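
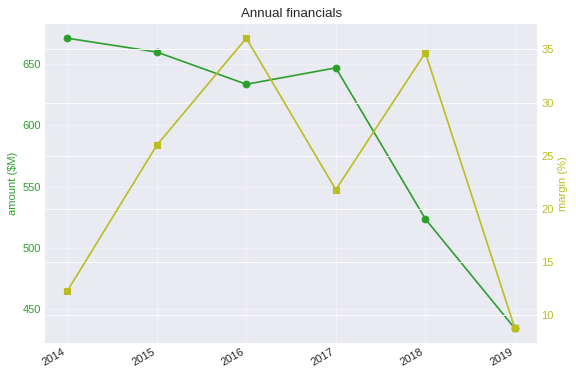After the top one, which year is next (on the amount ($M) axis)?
Top 3 (on the amount ($M) axis): 2014 ≈ 680, 2015 ≈ 660, 2017 ≈ 640.

2015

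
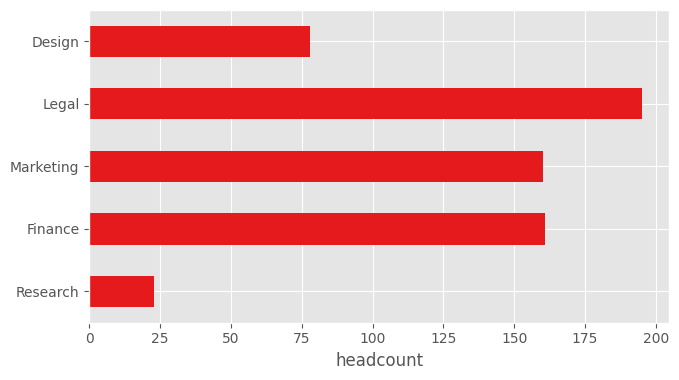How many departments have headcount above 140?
3

Above 140: Finance, Marketing, Legal.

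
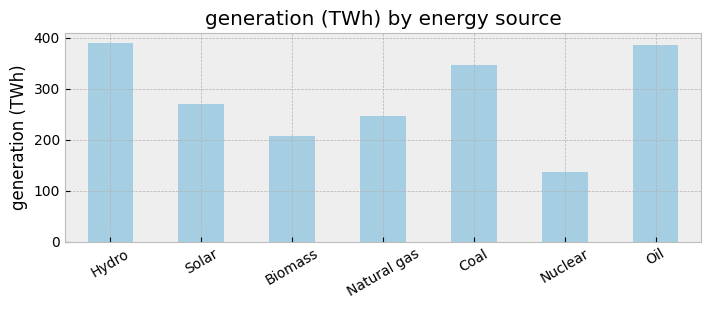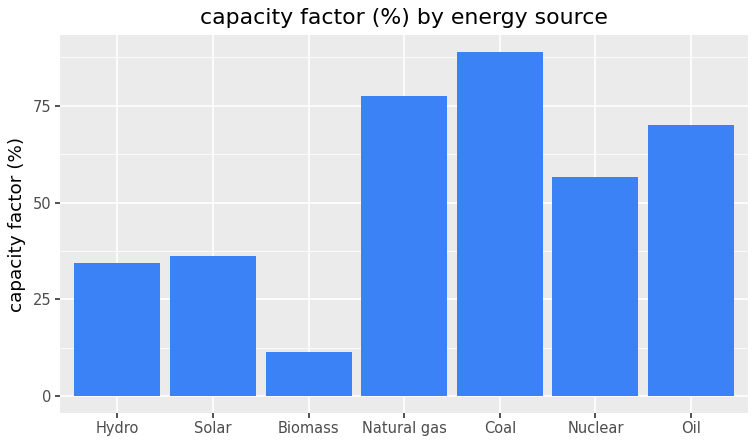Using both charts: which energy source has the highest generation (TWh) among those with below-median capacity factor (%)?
Hydro

Chart 2 median capacity factor (%) ≈ 60; below-median energy sources: Hydro, Solar, Biomass. Among those, Hydro has the highest generation (TWh) (≈ 400).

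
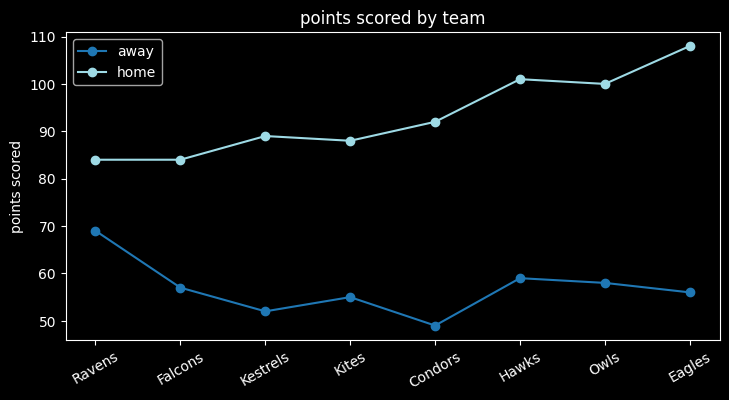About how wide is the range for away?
≈ 20

Max Ravens ≈ 70, min Condors ≈ 50; range ≈ 20.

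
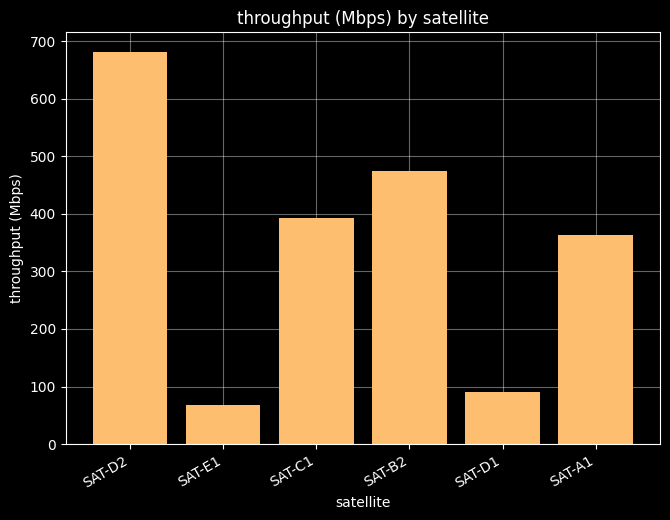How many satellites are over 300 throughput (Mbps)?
4

Above 300: SAT-D2, SAT-C1, SAT-B2, SAT-A1.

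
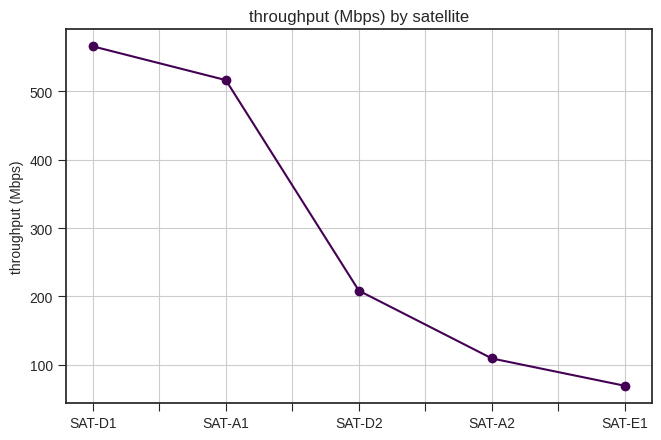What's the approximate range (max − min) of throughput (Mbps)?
≈ 500

Max SAT-D1 ≈ 550, min SAT-E1 ≈ 50; range ≈ 500.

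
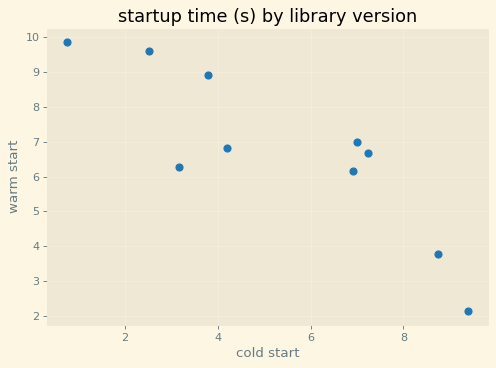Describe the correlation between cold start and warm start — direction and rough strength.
Points are negatively correlated; strong (|r| ≈ 0.9).

negative, strong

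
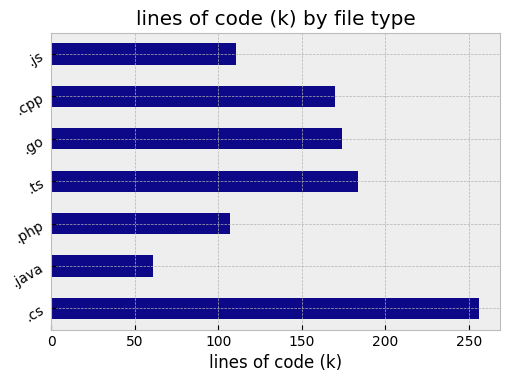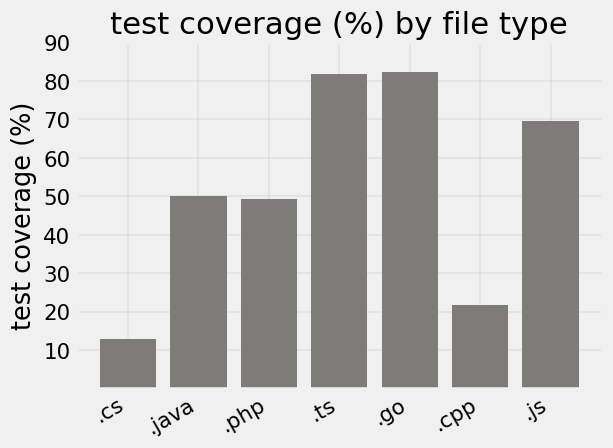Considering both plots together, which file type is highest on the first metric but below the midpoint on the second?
.cs

Chart 2 median test coverage (%) ≈ 50; below-median file types: .cs, .php, .cpp. Among those, .cs has the highest lines of code (k) (≈ 250).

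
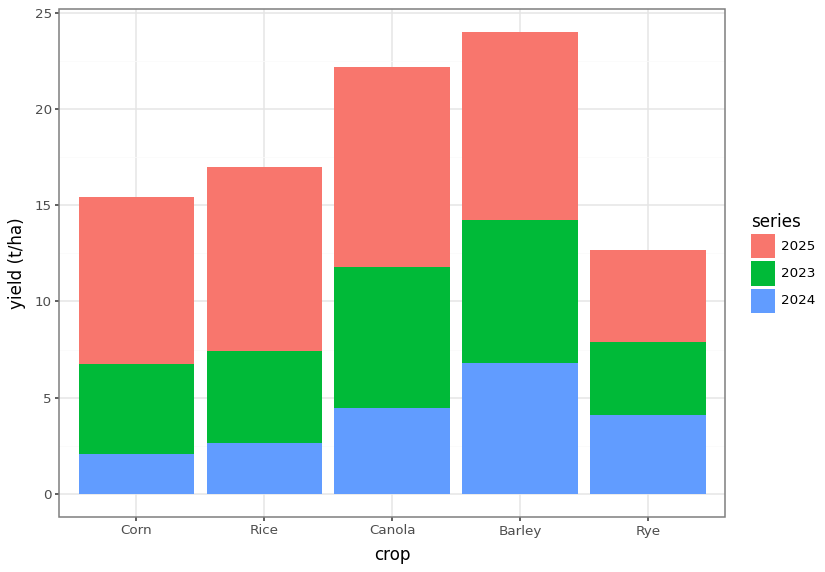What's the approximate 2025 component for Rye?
≈ 4

2025 top ≈ 12, bottom ≈ 8; segment ≈ 4.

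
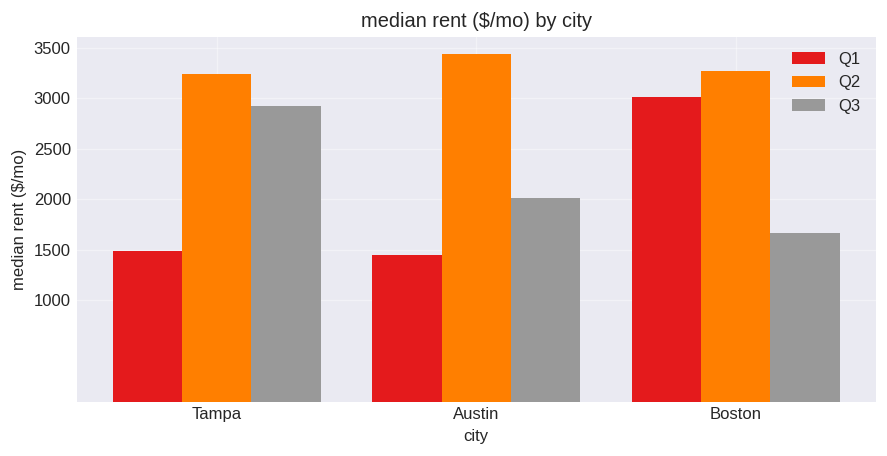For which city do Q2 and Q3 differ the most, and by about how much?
Boston: Q2 ≈ 3500, Q3 ≈ 1500 → gap ≈ 2000. Next-largest (Austin) is only ≈ 1500.

Boston, ≈ 2000 $/mo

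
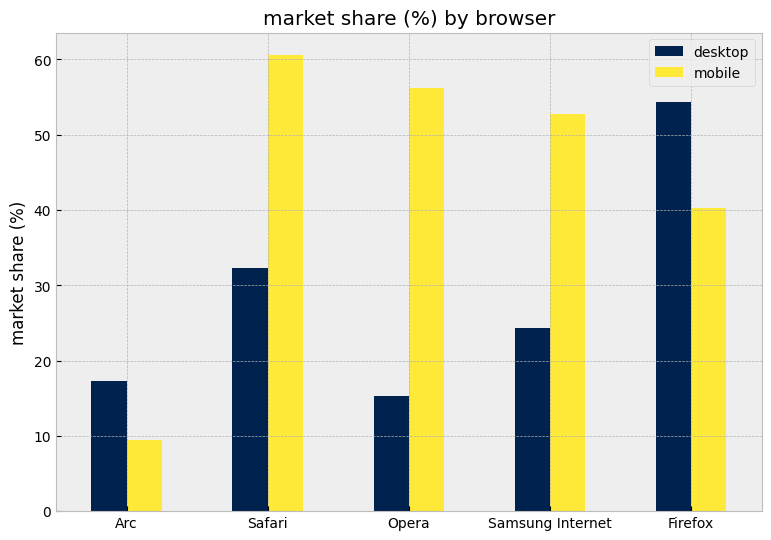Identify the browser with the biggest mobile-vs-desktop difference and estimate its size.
Opera, ≈ 40 %

Opera: mobile ≈ 60, desktop ≈ 20 → gap ≈ 40. Next-largest (Samsung Internet) is only ≈ 30.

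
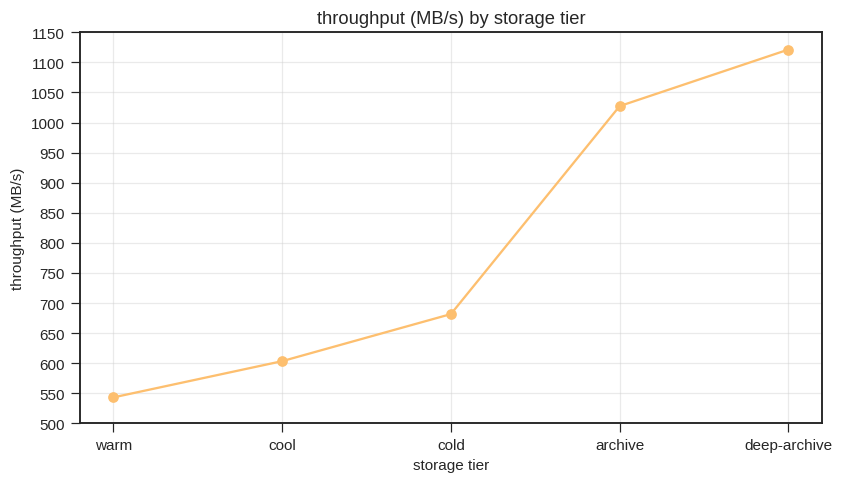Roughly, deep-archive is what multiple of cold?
≈ 1.57×

deep-archive ≈ 1100, cold ≈ 700; 1100/700 ≈ 1.57.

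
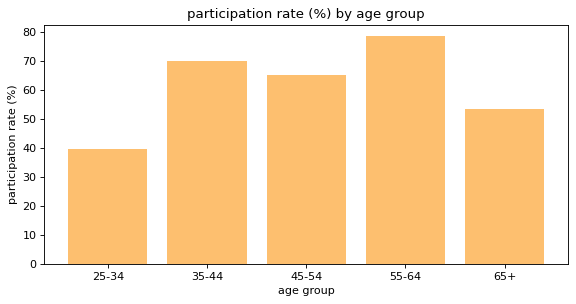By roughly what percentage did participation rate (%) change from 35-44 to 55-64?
≈ +14.3%

35-44 ≈ 70, 55-64 ≈ 80; (80 − 70) / 70 ≈ +14.3%.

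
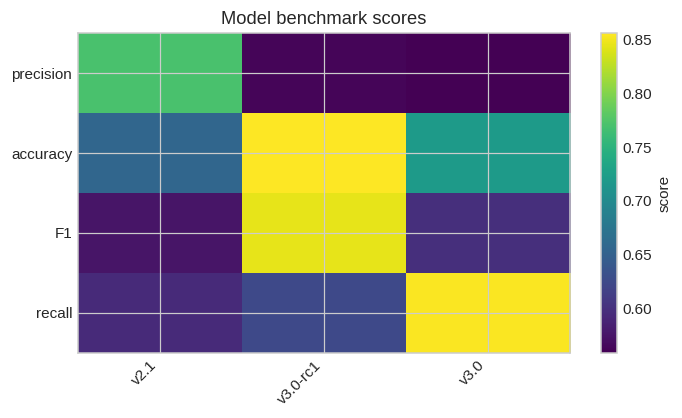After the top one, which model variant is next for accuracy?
Top 3 for accuracy: v3.0-rc1 ≈ 0.85, v3.0 ≈ 0.70, v2.1 ≈ 0.65.

v3.0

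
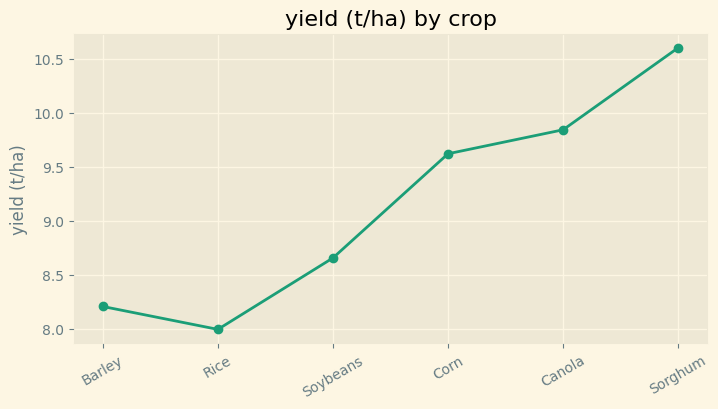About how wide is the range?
Max Sorghum ≈ 10.5, min Rice ≈ 8.0; range ≈ 2.5.

≈ 2.5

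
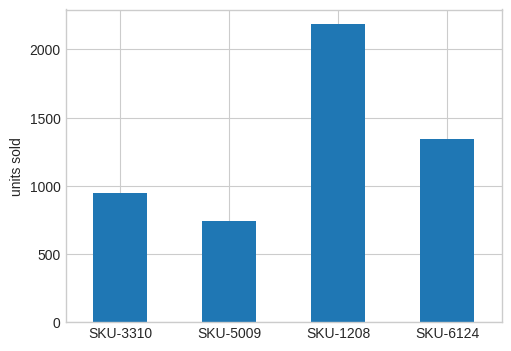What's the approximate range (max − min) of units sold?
≈ 1400

Max SKU-1208 ≈ 2200, min SKU-5009 ≈ 800; range ≈ 1400.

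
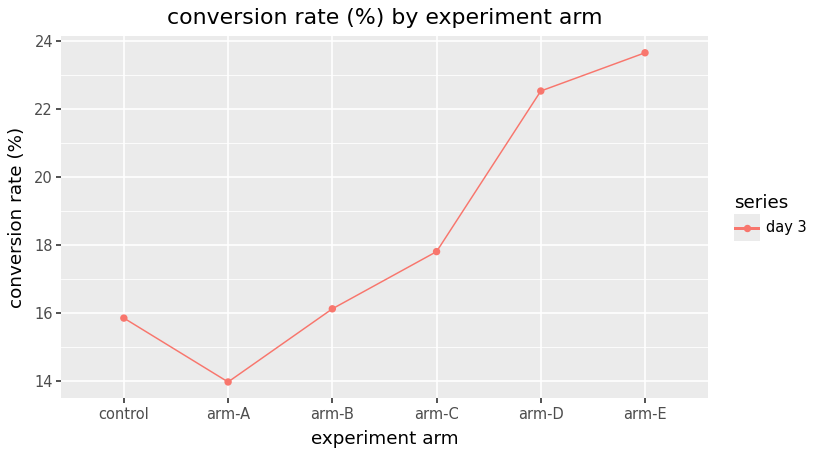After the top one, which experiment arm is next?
arm-D

Top 3: arm-E ≈ 24, arm-D ≈ 23, arm-C ≈ 18.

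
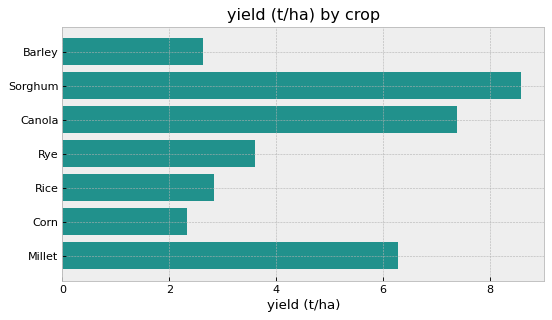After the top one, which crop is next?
Canola

Top 3: Sorghum ≈ 9, Canola ≈ 7, Millet ≈ 6.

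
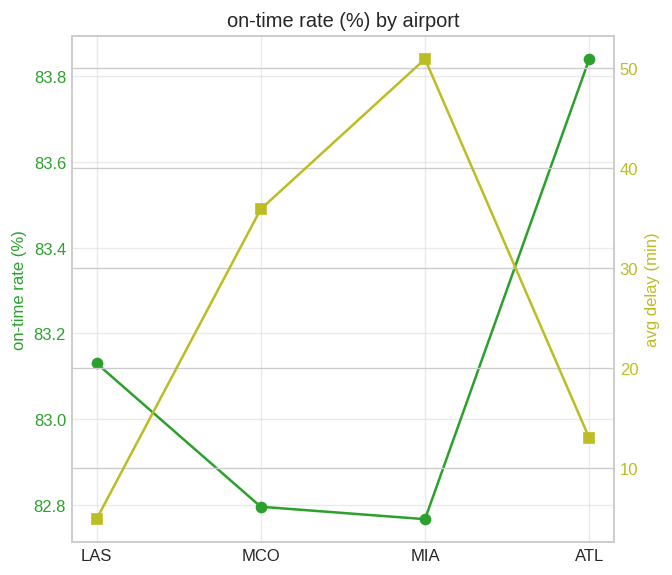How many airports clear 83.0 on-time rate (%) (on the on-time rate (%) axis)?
Above 83.0: LAS, ATL.

2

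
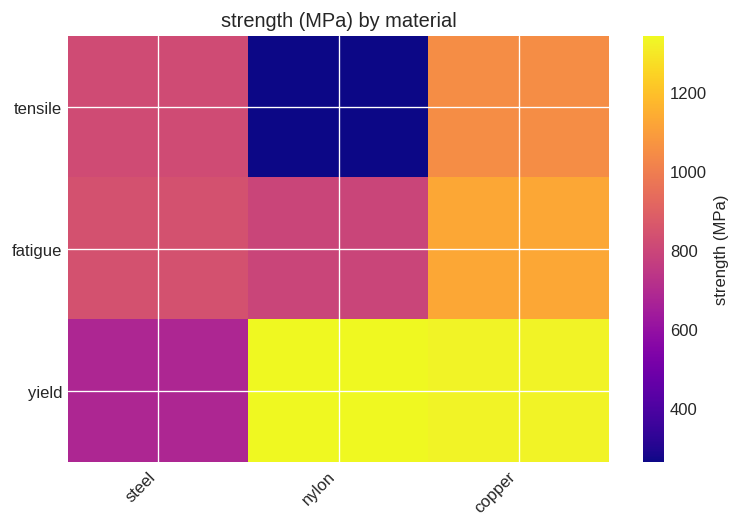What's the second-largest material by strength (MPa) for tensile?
steel

Top 3 for tensile: copper ≈ 1100, steel ≈ 800, nylon ≈ 300.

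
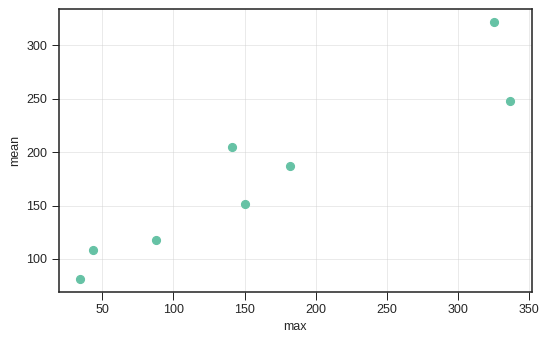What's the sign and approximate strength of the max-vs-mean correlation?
Points are positively correlated; strong (|r| ≈ 0.9).

positive, strong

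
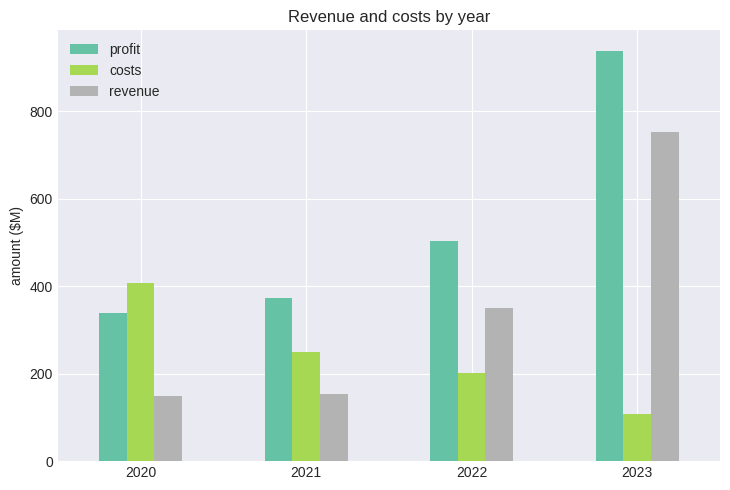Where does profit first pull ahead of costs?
2021

2020: profit ≈ 300 vs costs ≈ 400 (not yet); 2021: profit ≈ 400 vs costs ≈ 200 (first crossover).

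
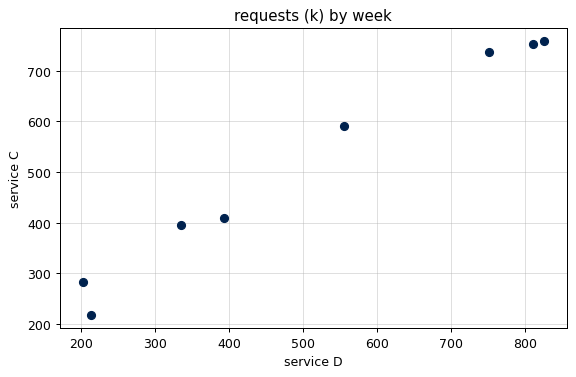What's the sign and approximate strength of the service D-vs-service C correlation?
positive, strong

Points are positively correlated; strong (|r| ≈ 1.0).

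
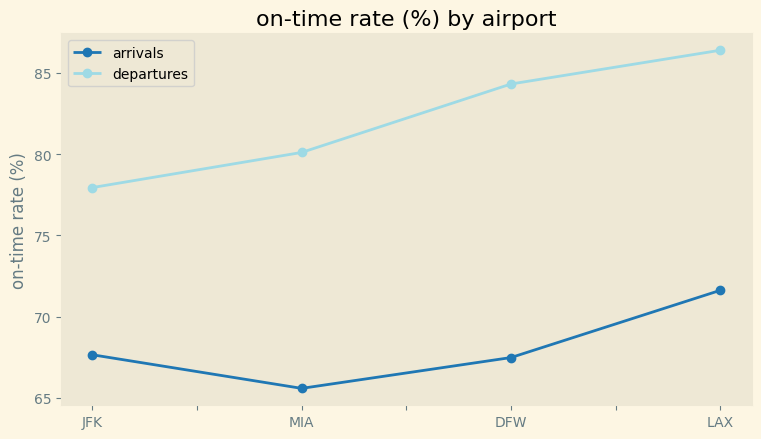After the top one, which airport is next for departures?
DFW

Top 3 for departures: LAX ≈ 86, DFW ≈ 84, MIA ≈ 80.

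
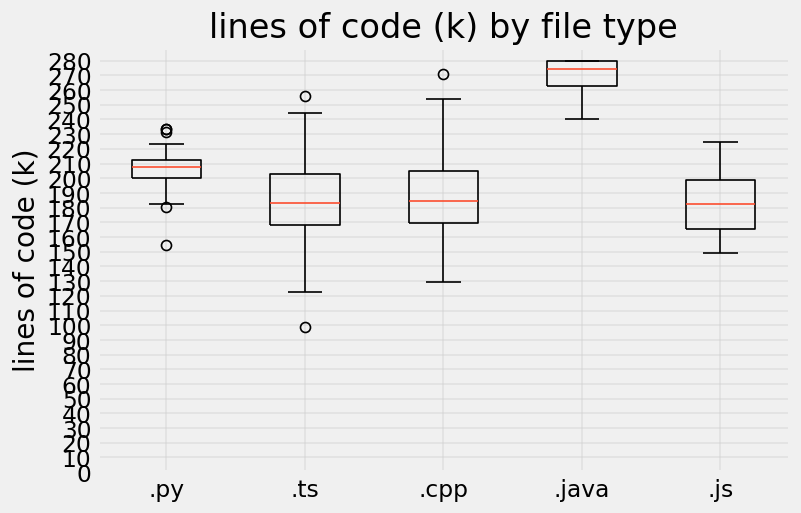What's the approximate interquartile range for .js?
Q3 ≈ 200, Q1 ≈ 170; IQR ≈ 30.

≈ 30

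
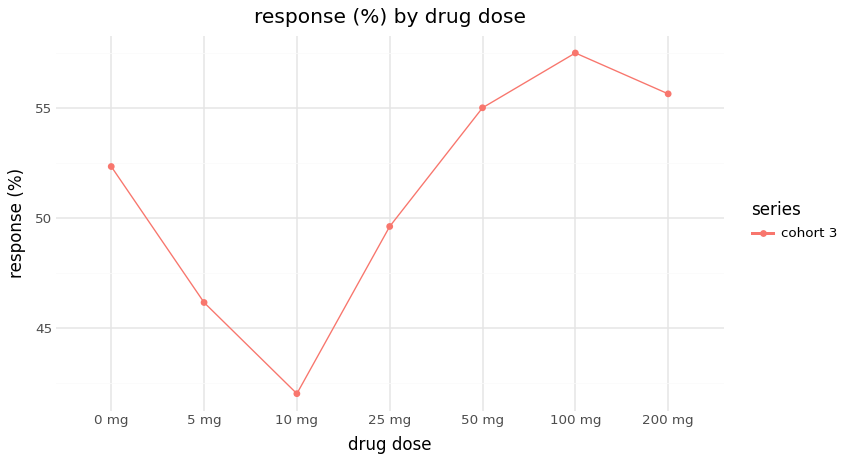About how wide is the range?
≈ 16

Max 100 mg ≈ 58, min 10 mg ≈ 42; range ≈ 16.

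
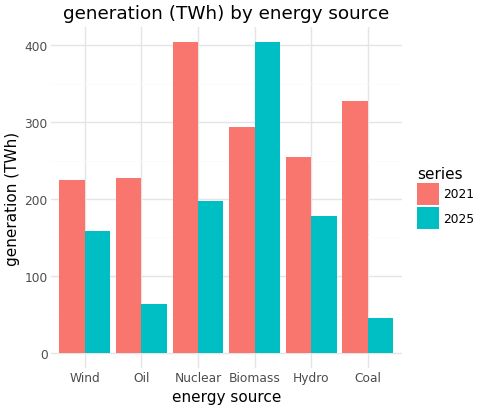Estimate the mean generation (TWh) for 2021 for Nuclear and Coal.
(400 + 350) / 2 ≈ 375.

≈ 375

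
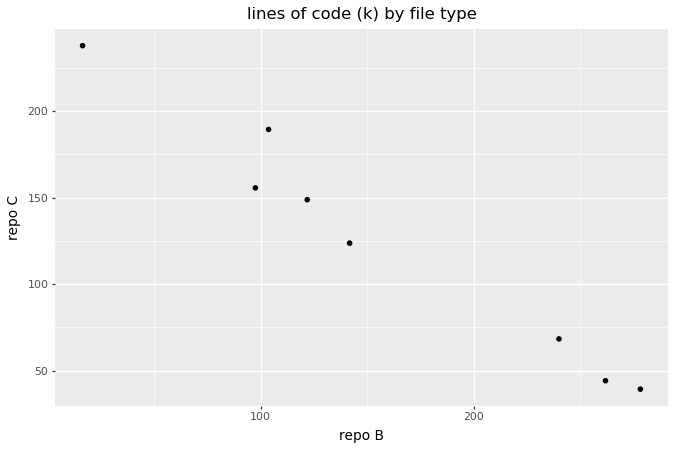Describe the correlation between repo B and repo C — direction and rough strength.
Points are negatively correlated; strong (|r| ≈ 1.0).

negative, strong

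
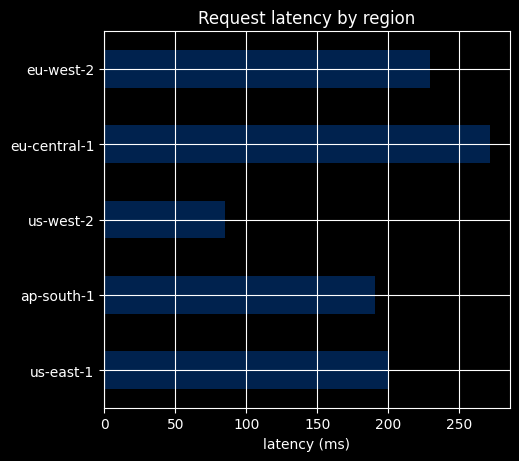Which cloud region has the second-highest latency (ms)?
Top 3: eu-central-1 ≈ 275, eu-west-2 ≈ 225, us-east-1 ≈ 200.

eu-west-2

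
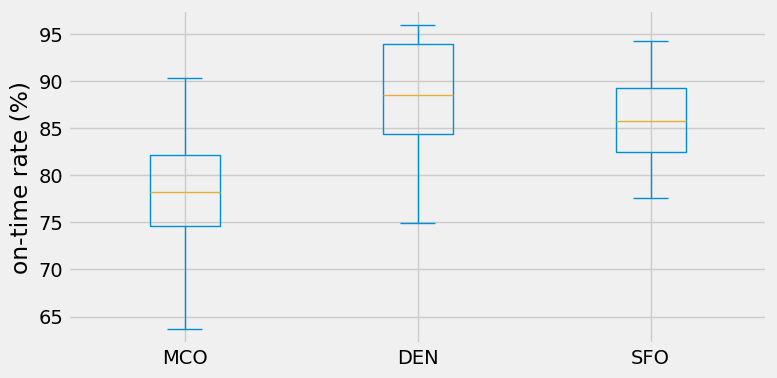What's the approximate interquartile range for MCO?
≈ 7

Q3 ≈ 82, Q1 ≈ 75; IQR ≈ 7.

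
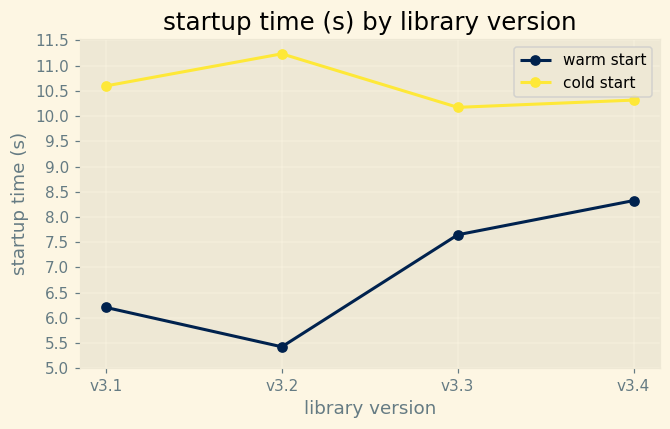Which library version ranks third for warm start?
v3.1

Top 4 for warm start: v3.4 ≈ 8.5, v3.3 ≈ 7.5, v3.1 ≈ 6.0, v3.2 ≈ 5.5.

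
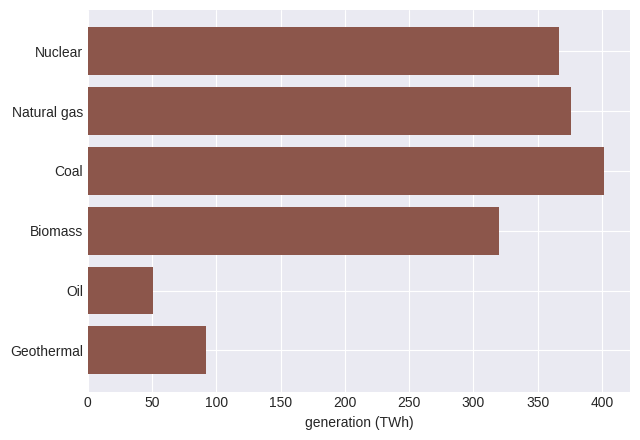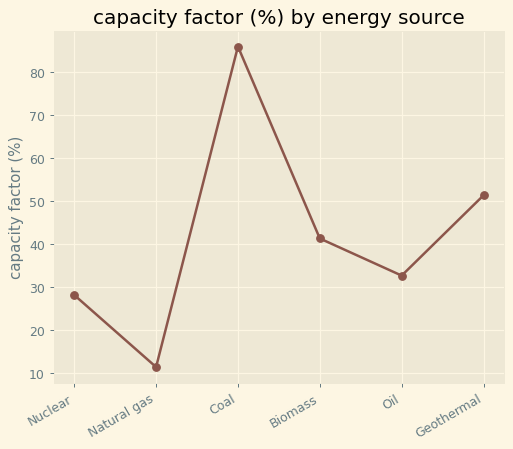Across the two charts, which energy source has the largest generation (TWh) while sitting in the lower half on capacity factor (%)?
Chart 2 median capacity factor (%) ≈ 40; below-median energy sources: Nuclear, Natural gas, Oil. Among those, Natural gas has the highest generation (TWh) (≈ 400).

Natural gas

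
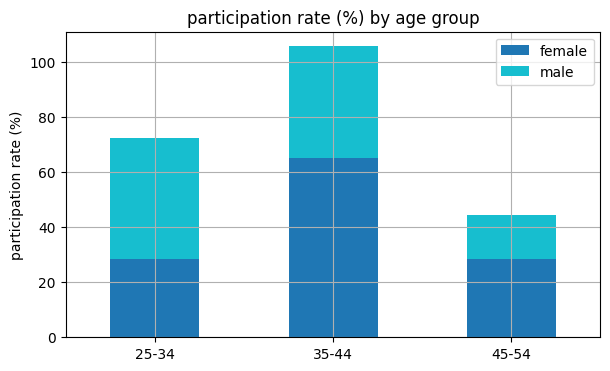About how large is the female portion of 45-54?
≈ 30

female top ≈ 30, bottom ≈ 0; segment ≈ 30.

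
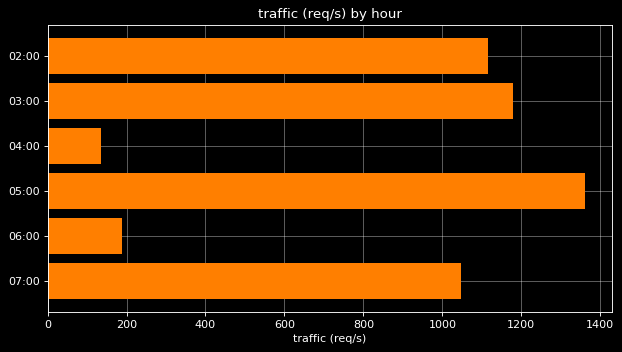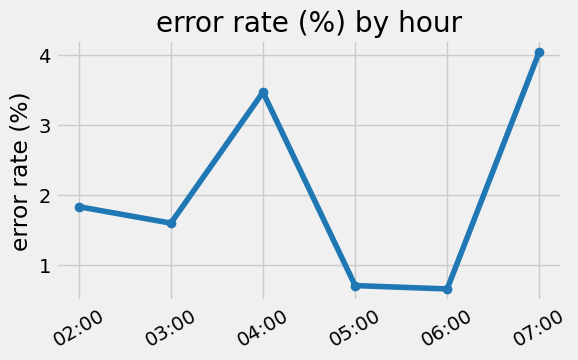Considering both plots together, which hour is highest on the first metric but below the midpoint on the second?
05:00

Chart 2 median error rate (%) ≈ 1.5; below-median hours: 03:00, 05:00, 06:00. Among those, 05:00 has the highest traffic (req/s) (≈ 1400).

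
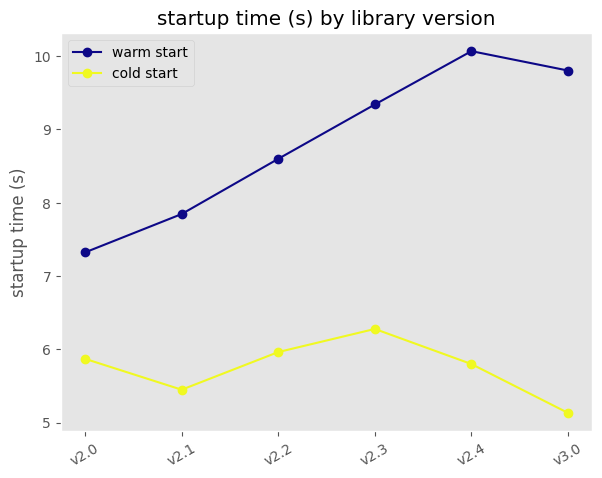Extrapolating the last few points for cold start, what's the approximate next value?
≈ 4.25

Last three: 6.5, 6.0, 5.0 → slope ≈ -0.75/step → next ≈ 4.25.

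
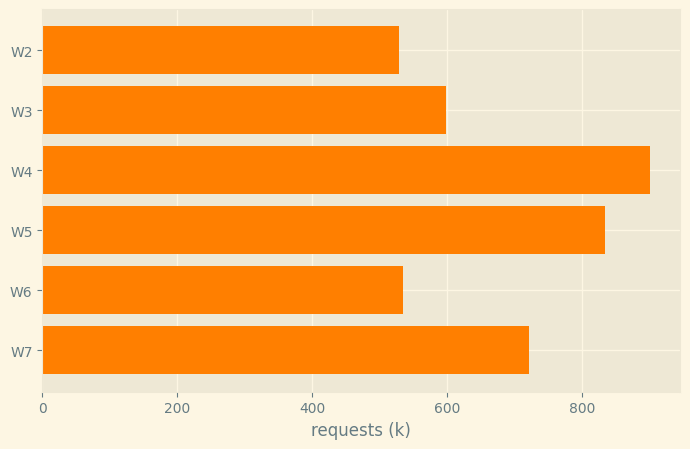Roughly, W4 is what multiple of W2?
W4 ≈ 900, W2 ≈ 500; 900/500 ≈ 1.8.

≈ 1.8×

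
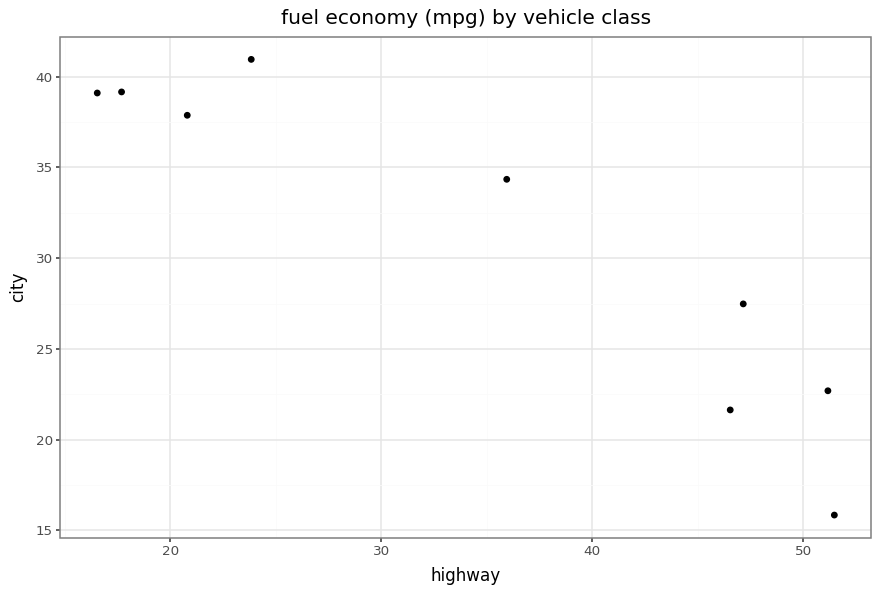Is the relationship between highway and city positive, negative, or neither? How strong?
Points are negatively correlated; strong (|r| ≈ 0.9).

negative, strong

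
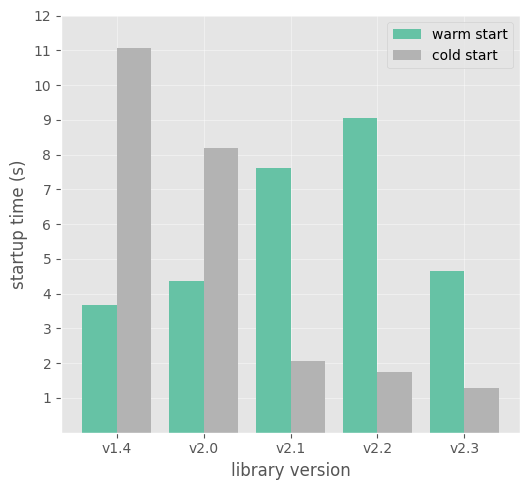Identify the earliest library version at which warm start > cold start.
v2.0: warm start ≈ 4 vs cold start ≈ 8 (not yet); v2.1: warm start ≈ 8 vs cold start ≈ 2 (first crossover).

v2.1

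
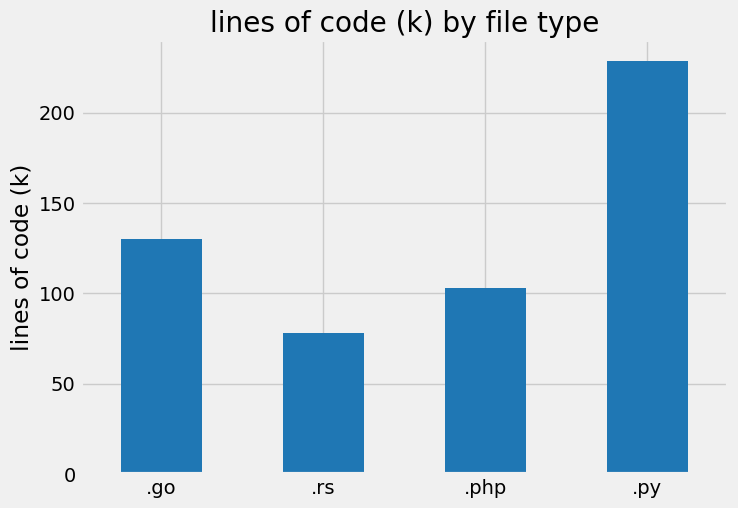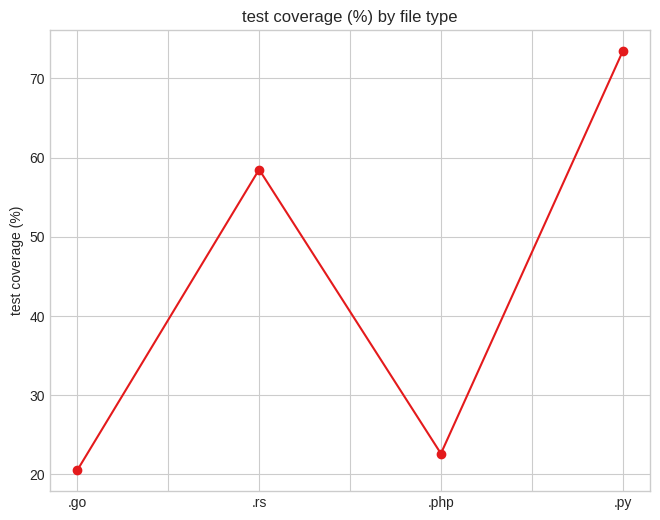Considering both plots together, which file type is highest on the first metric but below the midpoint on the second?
.go

Chart 2 median test coverage (%) ≈ 40; below-median file types: .go, .php. Among those, .go has the highest lines of code (k) (≈ 125).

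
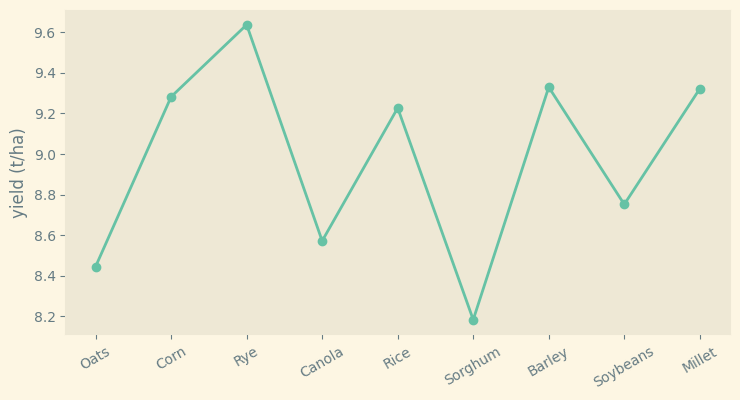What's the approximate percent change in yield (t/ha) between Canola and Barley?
≈ +9.3%

Canola ≈ 8.6, Barley ≈ 9.4; (9.4 − 8.6) / 8.6 ≈ +9.3%.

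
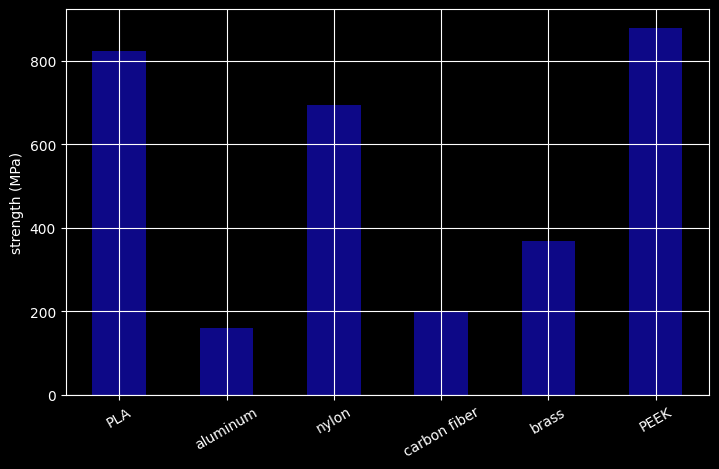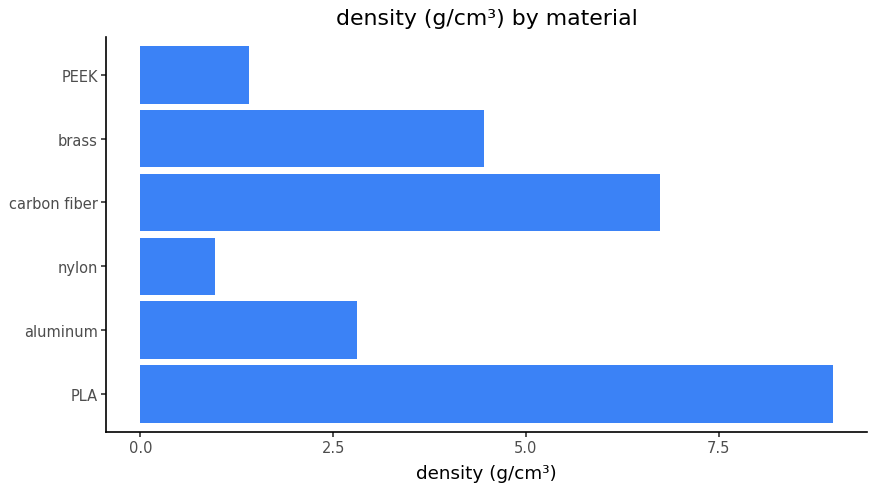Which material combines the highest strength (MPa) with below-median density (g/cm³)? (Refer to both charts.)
Chart 2 median density (g/cm³) ≈ 4; below-median materials: aluminum, nylon, PEEK. Among those, PEEK has the highest strength (MPa) (≈ 900).

PEEK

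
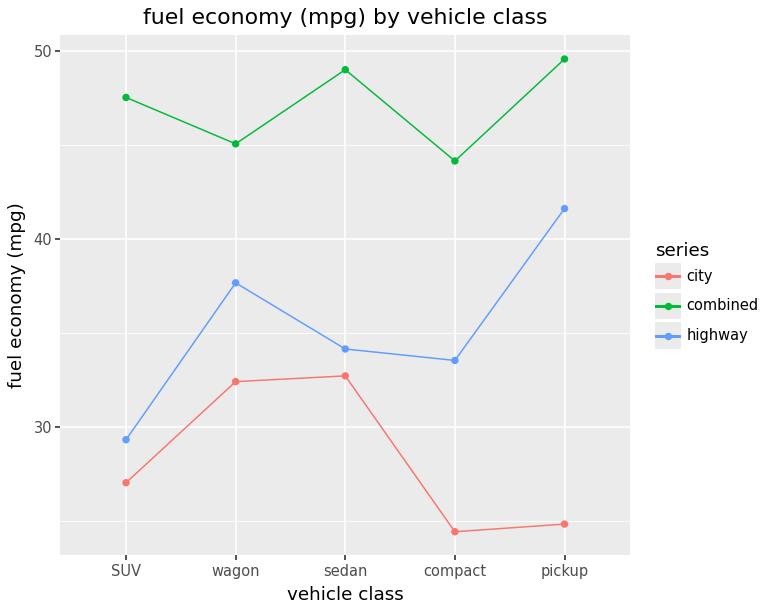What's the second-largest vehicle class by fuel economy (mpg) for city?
wagon

Top 3 for city: sedan ≈ 35, wagon ≈ 30, SUV ≈ 25.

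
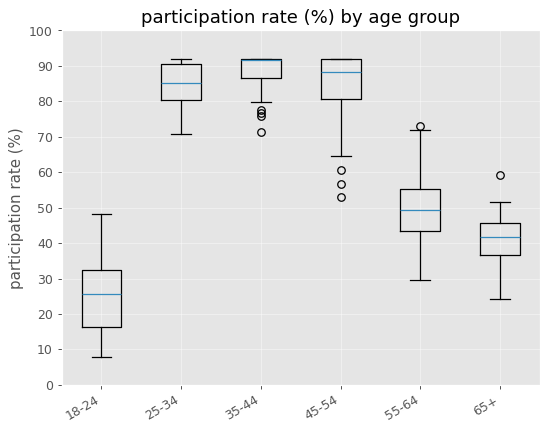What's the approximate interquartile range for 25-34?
≈ 10

Q3 ≈ 90, Q1 ≈ 80; IQR ≈ 10.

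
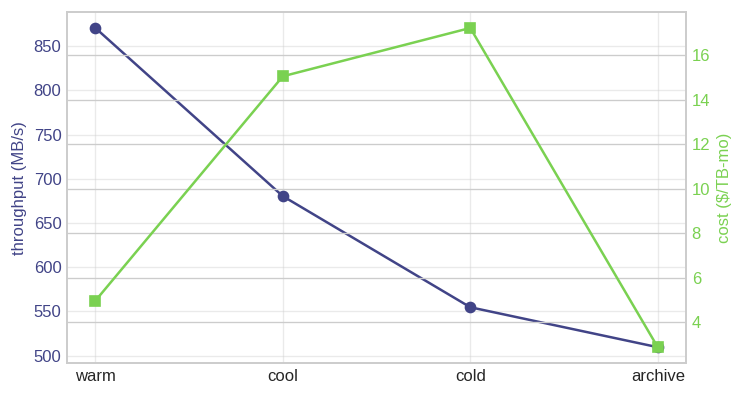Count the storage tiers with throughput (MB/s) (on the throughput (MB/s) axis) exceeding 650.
2

Above 650: warm, cool.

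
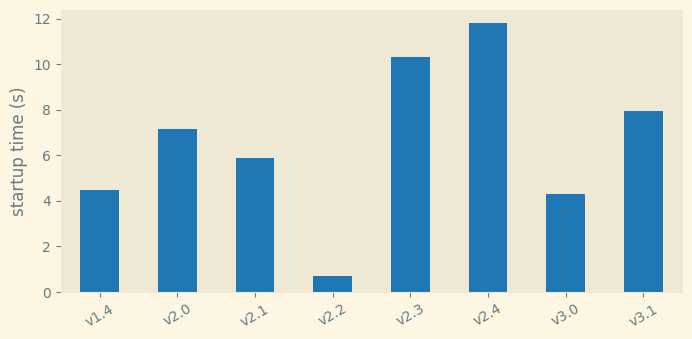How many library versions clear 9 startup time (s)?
2

Above 9: v2.3, v2.4.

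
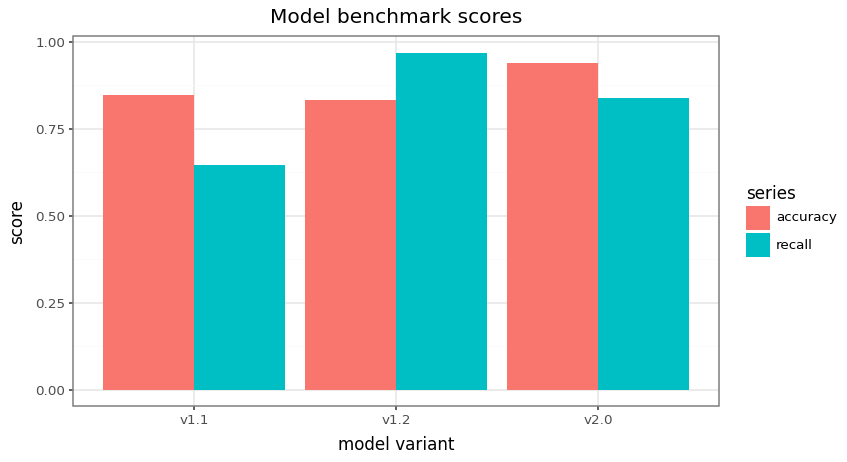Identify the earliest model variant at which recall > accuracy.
v1.2

v1.1: recall ≈ 0.6 vs accuracy ≈ 0.8 (not yet); v1.2: recall ≈ 1.0 vs accuracy ≈ 0.8 (first crossover).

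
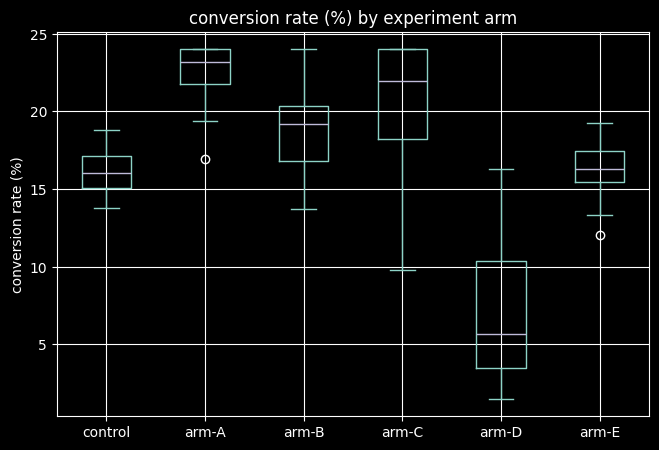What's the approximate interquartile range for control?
Q3 ≈ 18, Q1 ≈ 16; IQR ≈ 2.

≈ 2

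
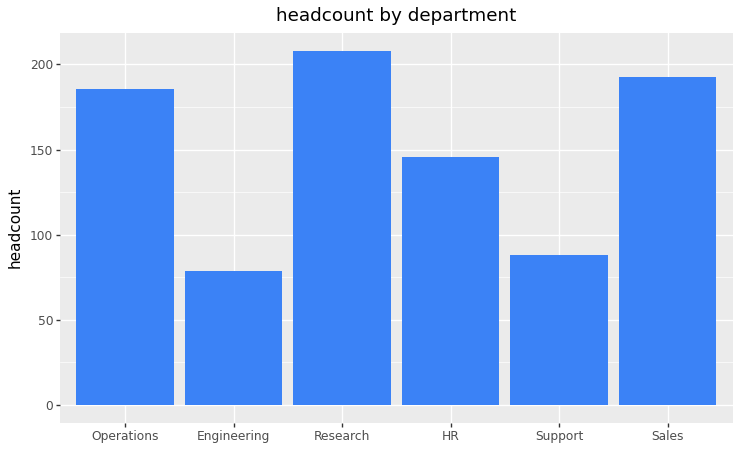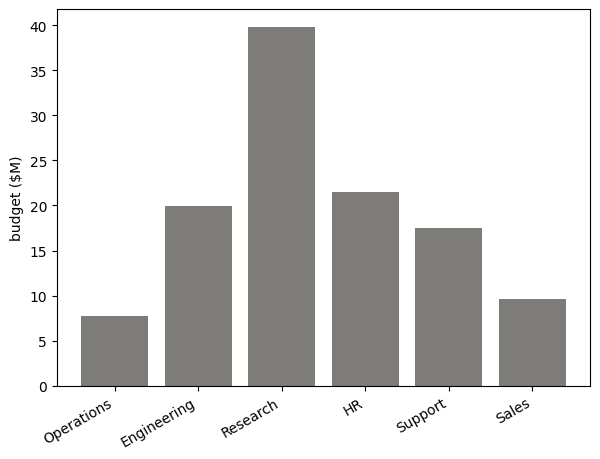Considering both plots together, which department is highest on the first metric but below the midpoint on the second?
Sales

Chart 2 median budget ($M) ≈ 20; below-median departments: Operations, Support, Sales. Among those, Sales has the highest headcount (≈ 200).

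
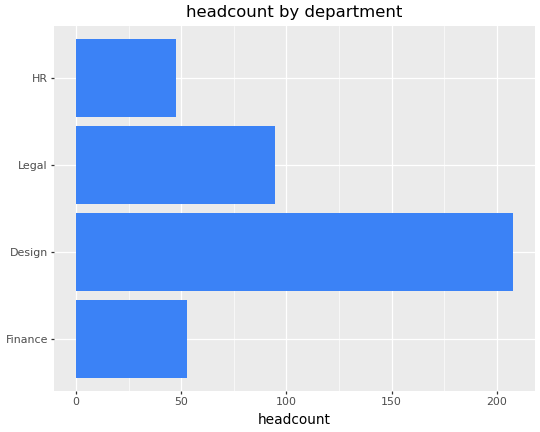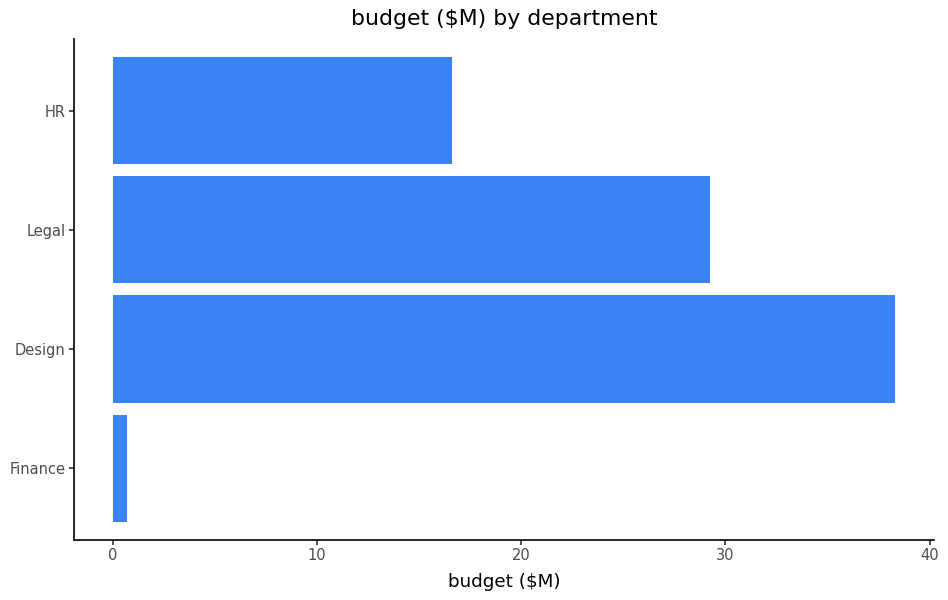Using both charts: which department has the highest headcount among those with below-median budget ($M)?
Finance

Chart 2 median budget ($M) ≈ 25; below-median departments: Finance, HR. Among those, Finance has the highest headcount (≈ 60).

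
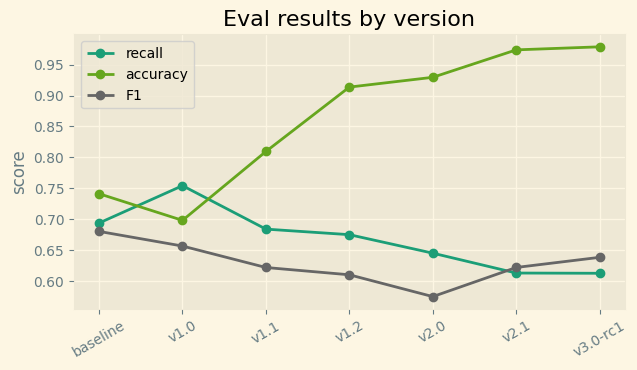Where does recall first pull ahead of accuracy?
v1.0

baseline: recall ≈ 0.70 vs accuracy ≈ 0.75 (not yet); v1.0: recall ≈ 0.75 vs accuracy ≈ 0.70 (first crossover).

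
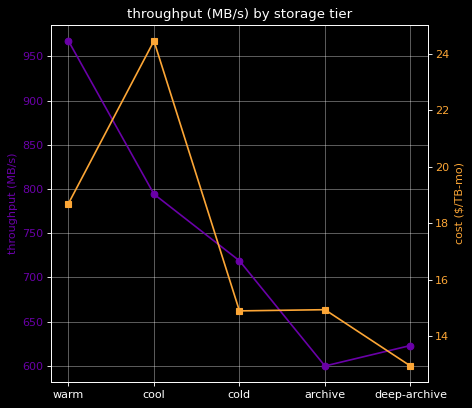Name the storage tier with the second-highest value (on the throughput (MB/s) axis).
cool

Top 3 (on the throughput (MB/s) axis): warm ≈ 950, cool ≈ 800, cold ≈ 700.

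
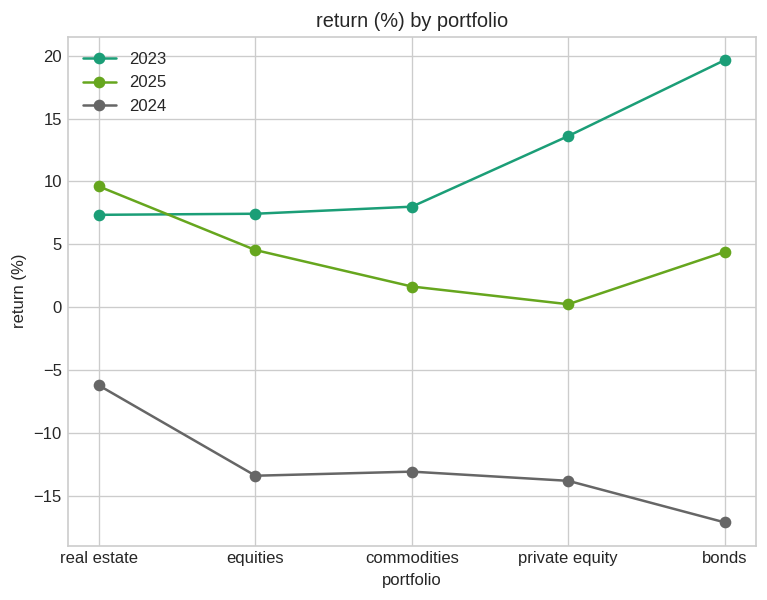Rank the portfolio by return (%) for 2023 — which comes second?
private equity

Top 3 for 2023: bonds ≈ 20, private equity ≈ 15, commodities ≈ 10.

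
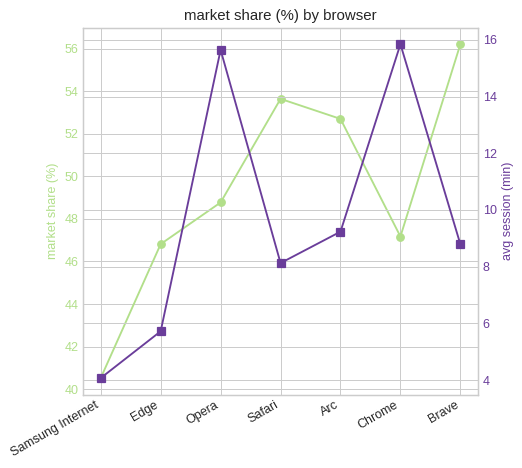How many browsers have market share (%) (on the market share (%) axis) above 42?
Above 42: Edge, Opera, Safari, Arc, Chrome, Brave.

6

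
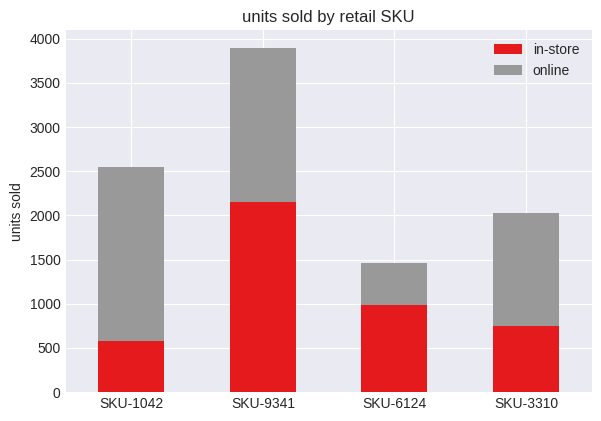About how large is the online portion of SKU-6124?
online top ≈ 1500, bottom ≈ 1000; segment ≈ 500.

≈ 500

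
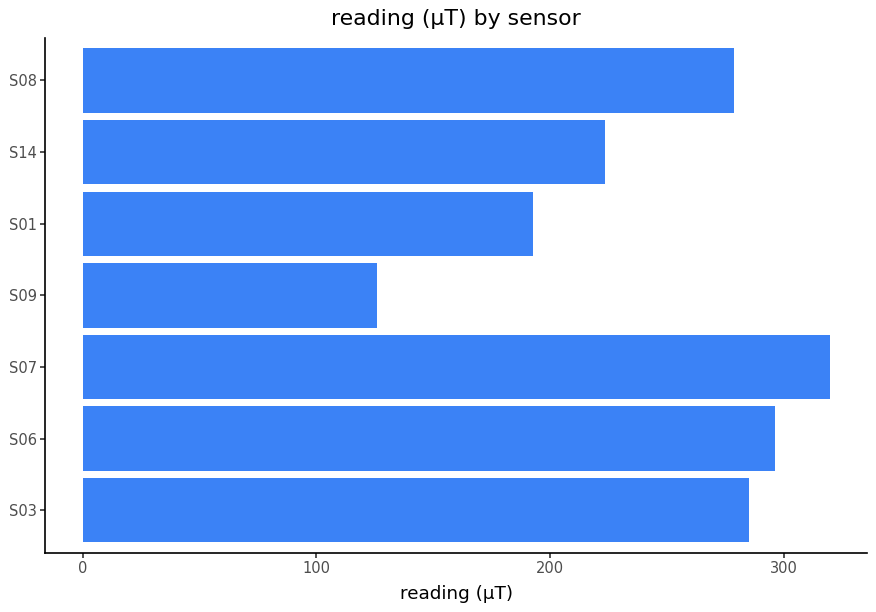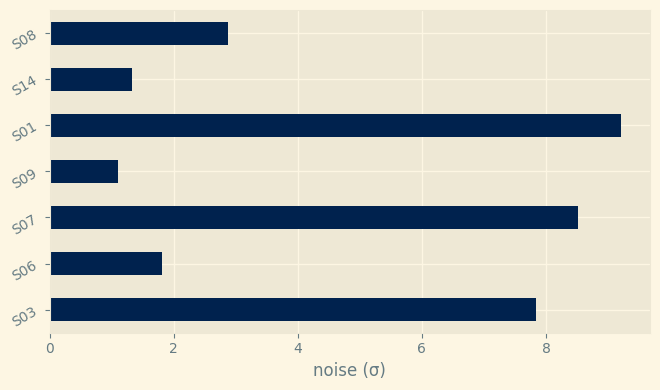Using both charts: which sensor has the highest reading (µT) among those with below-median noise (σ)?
Chart 2 median noise (σ) ≈ 3; below-median sensors: S06, S09, S14. Among those, S06 has the highest reading (µT) (≈ 300).

S06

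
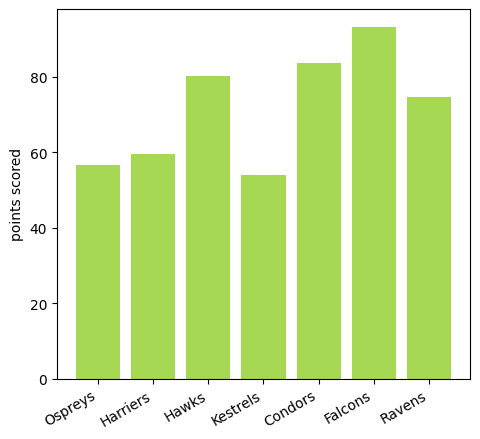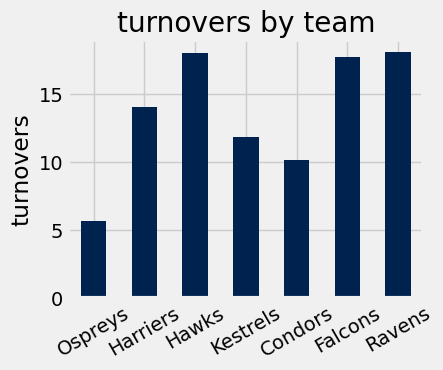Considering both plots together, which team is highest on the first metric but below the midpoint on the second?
Chart 2 median turnovers ≈ 14; below-median teams: Ospreys, Kestrels, Condors. Among those, Condors has the highest points scored (≈ 80).

Condors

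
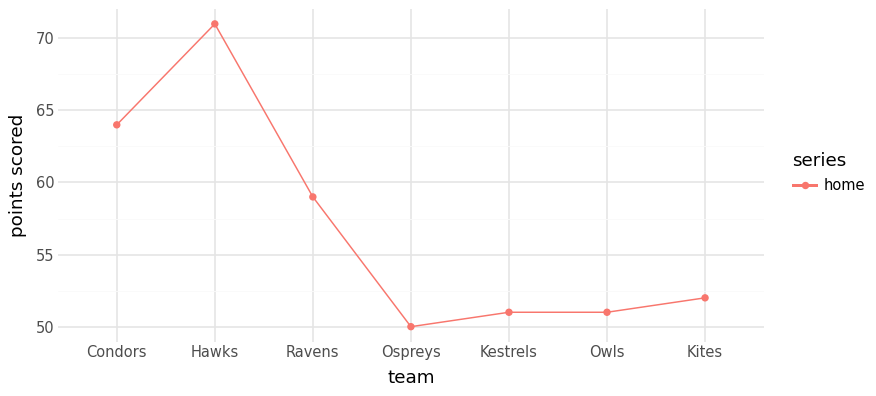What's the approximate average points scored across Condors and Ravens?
≈ 62

(64 + 60) / 2 ≈ 62.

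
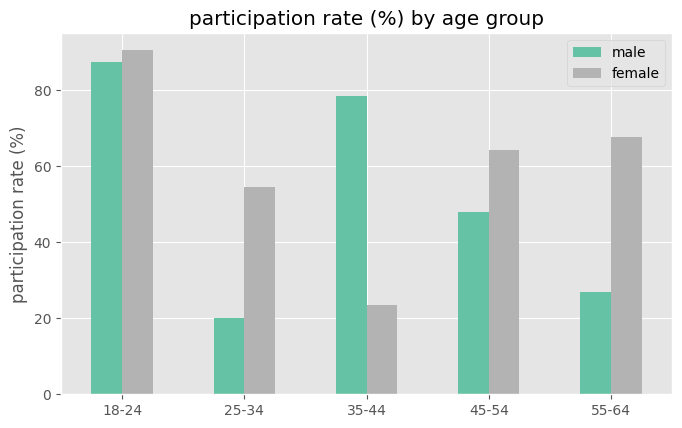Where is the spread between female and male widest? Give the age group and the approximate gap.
35-44: female ≈ 20, male ≈ 80 → gap ≈ 60. Next-largest (55-64) is only ≈ 40.

35-44, ≈ 60 %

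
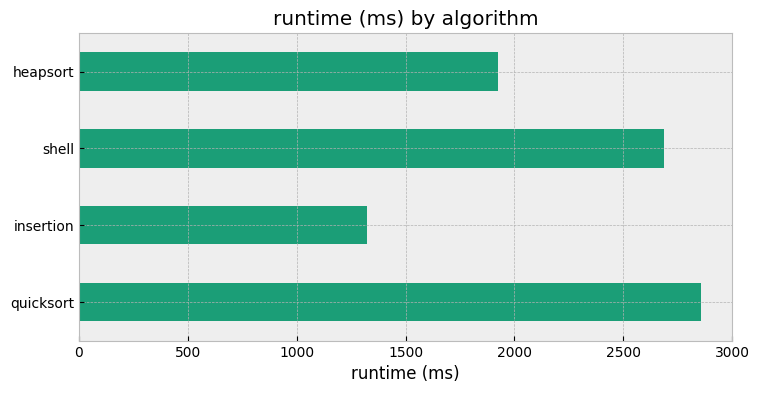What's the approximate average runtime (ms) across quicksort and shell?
≈ 2750

(3000 + 2500) / 2 ≈ 2750.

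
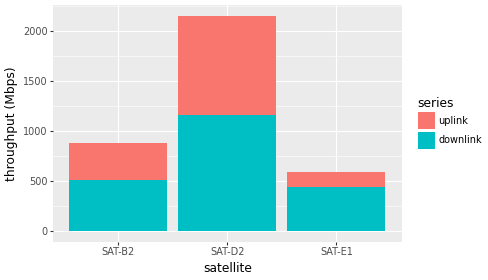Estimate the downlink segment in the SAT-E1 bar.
downlink top ≈ 400, bottom ≈ 0; segment ≈ 400.

≈ 400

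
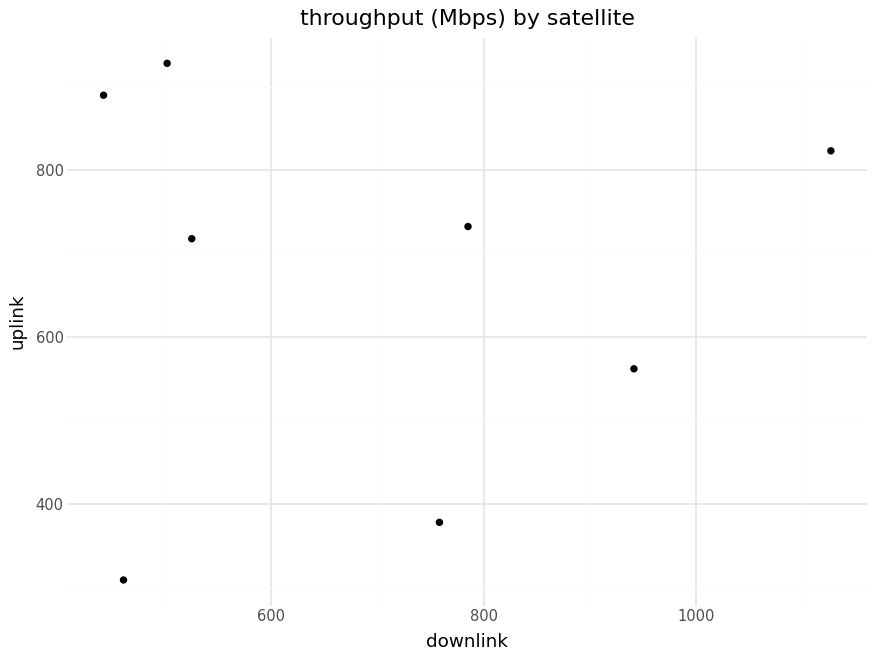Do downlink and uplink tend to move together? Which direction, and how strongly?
Points are roughly uncorrelated; weak (|r| ≈ 0.0).

no clear correlation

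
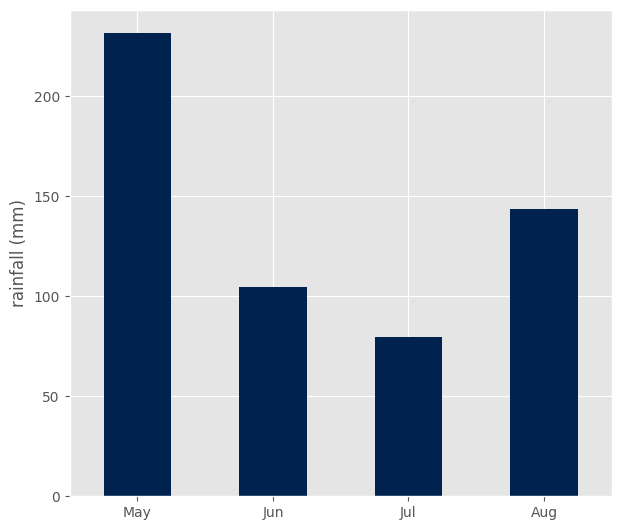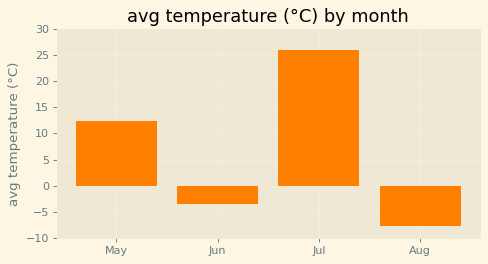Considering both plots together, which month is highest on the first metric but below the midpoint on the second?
Chart 2 median avg temperature (°C) ≈ 5; below-median months: Jun, Aug. Among those, Aug has the highest rainfall (mm) (≈ 150).

Aug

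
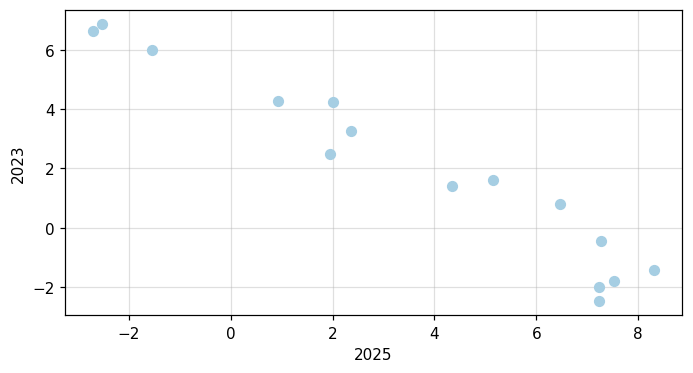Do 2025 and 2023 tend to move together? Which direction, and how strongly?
negative, strong

Points are negatively correlated; strong (|r| ≈ 1.0).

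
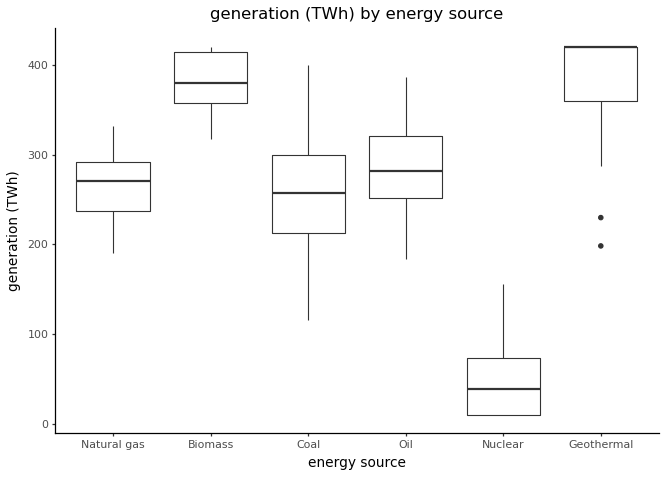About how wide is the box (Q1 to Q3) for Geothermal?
Q3 ≈ 400, Q1 ≈ 350; IQR ≈ 50.

≈ 50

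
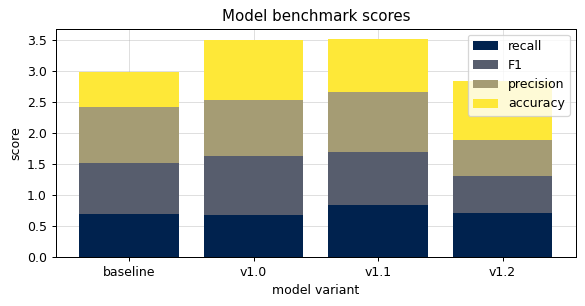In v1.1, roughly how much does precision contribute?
precision top ≈ 2.5, bottom ≈ 1.5; segment ≈ 1.0.

≈ 1.0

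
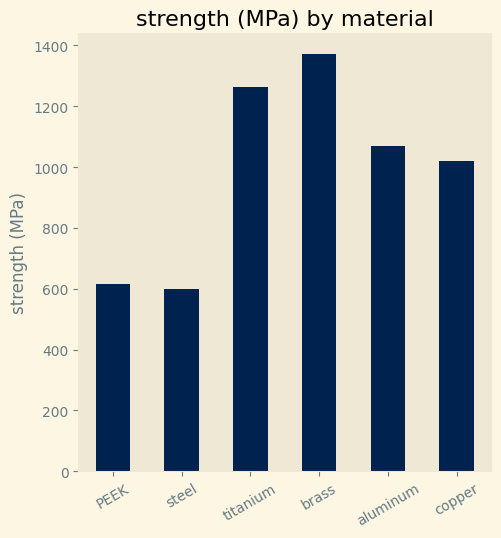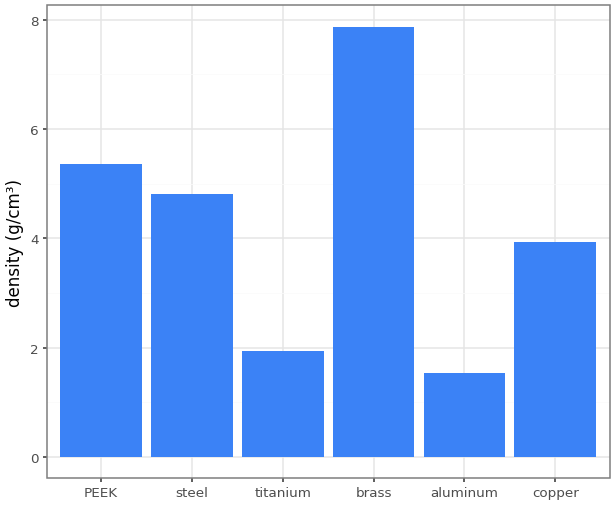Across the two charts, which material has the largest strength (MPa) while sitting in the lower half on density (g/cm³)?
titanium

Chart 2 median density (g/cm³) ≈ 4; below-median materials: titanium, aluminum, copper. Among those, titanium has the highest strength (MPa) (≈ 1200).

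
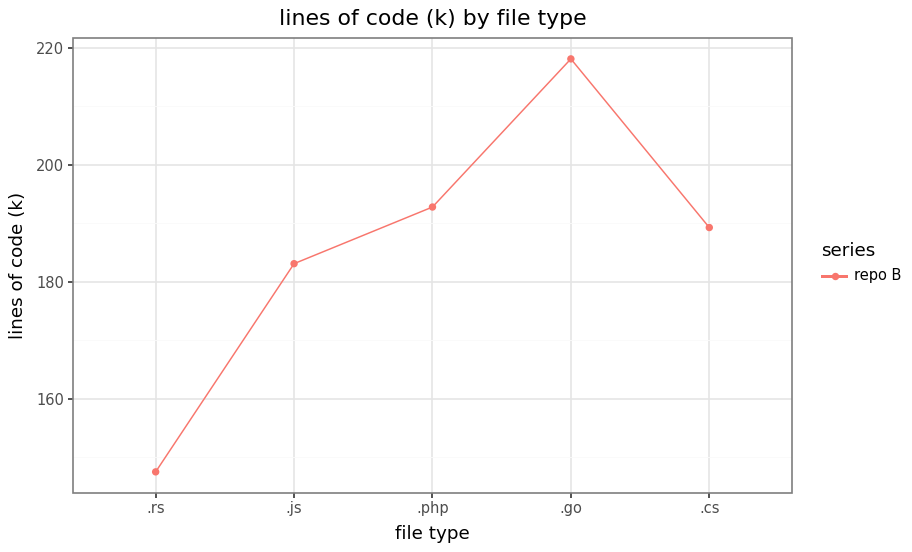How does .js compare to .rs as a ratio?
≈ 1.2×

.js ≈ 180, .rs ≈ 150; 180/150 ≈ 1.2.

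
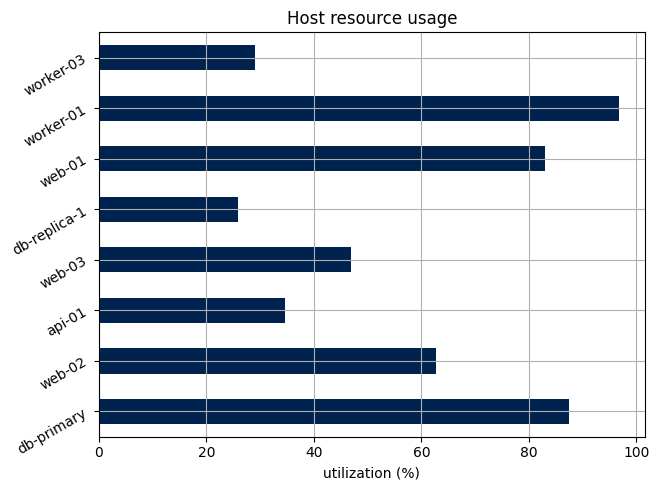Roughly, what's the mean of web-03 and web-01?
(50 + 80) / 2 ≈ 65.

≈ 65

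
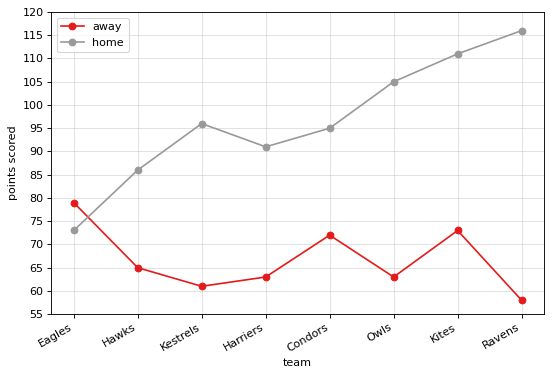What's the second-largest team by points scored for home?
Kites

Top 3 for home: Ravens ≈ 115, Kites ≈ 110, Owls ≈ 105.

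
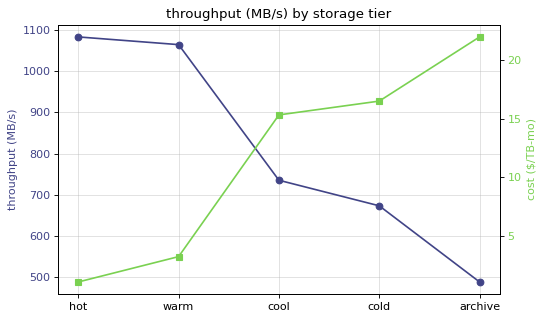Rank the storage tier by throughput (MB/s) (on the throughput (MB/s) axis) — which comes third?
Top 4 (on the throughput (MB/s) axis): hot ≈ 1100, warm ≈ 1050, cool ≈ 750, cold ≈ 650.

cool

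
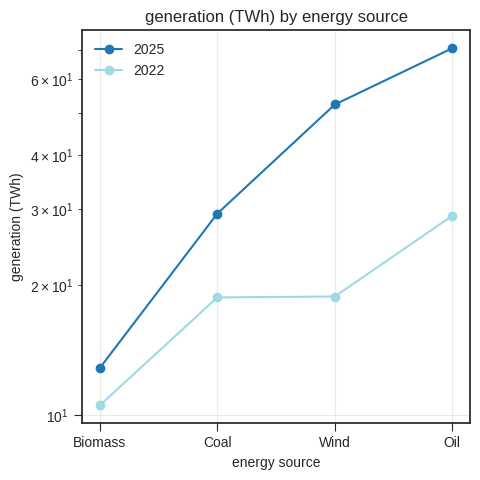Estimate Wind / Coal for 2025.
Wind ≈ 50, Coal ≈ 30; 50/30 ≈ 1.67.

≈ 1.67×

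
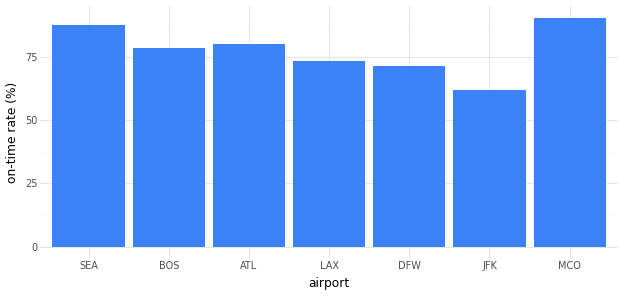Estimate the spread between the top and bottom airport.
Max MCO ≈ 90, min JFK ≈ 60; range ≈ 30.

≈ 30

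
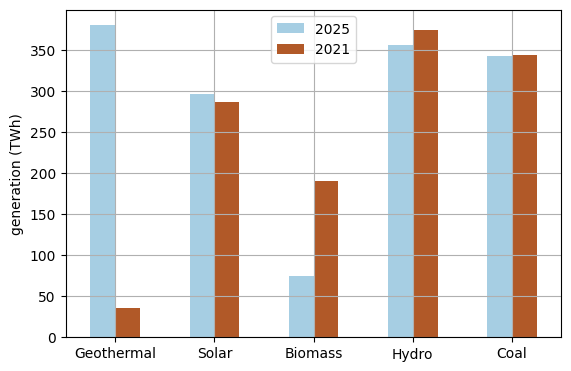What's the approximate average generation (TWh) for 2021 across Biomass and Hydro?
(200 + 350) / 2 ≈ 275.

≈ 275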